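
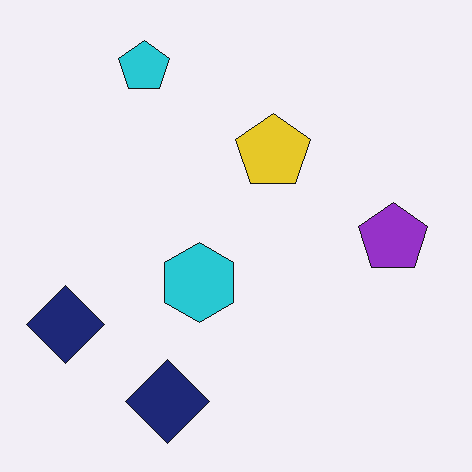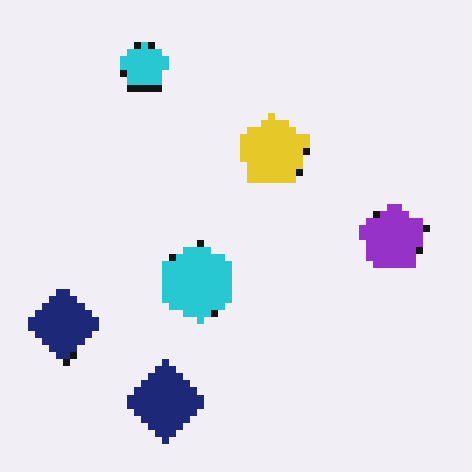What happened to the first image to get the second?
Moderately pixelated.

Shapes are reduced to large square blocks; fine edges and outlines are lost — a downscale-then-upscale (mosaic) effect.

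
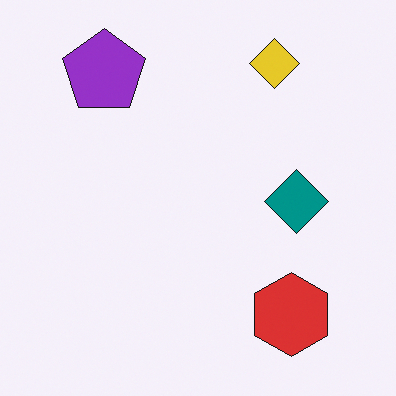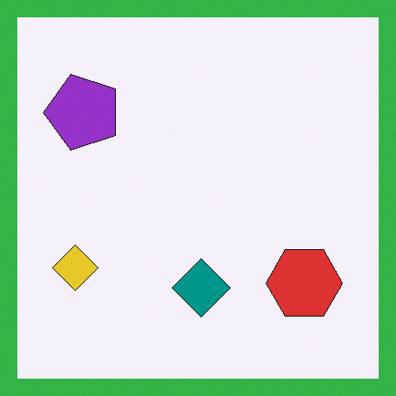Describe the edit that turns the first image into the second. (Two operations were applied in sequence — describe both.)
It was transposed (reflected across the top-left ↔ bottom-right diagonal), then framed with a green border.

Shapes have swapped their row and column positions — what was in the top-right is now in the bottom-left — a diagonal reflection. A solid green frame runs around the edge of the second image, with the content slightly shrunk inside it.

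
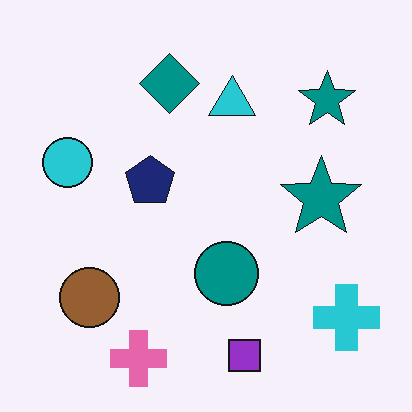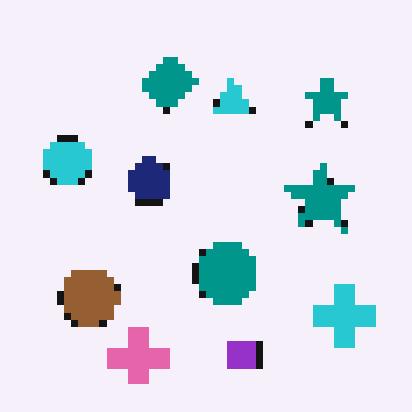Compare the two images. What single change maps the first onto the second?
It was pixelated into visible square blocks.

Shapes are reduced to large square blocks; fine edges and outlines are lost — a downscale-then-upscale (mosaic) effect.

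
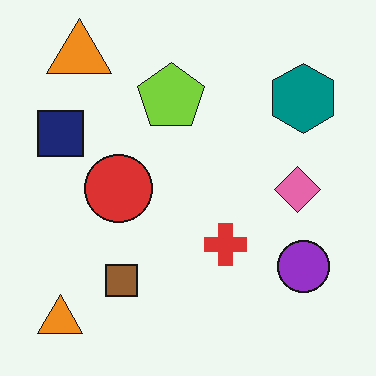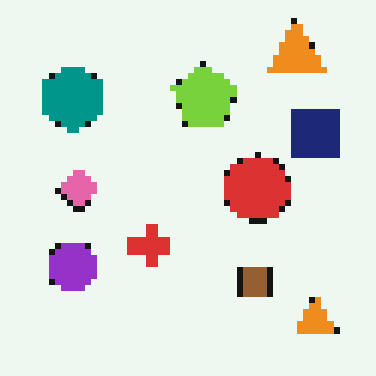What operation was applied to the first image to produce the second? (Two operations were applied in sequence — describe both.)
This is the original image moderately pixelated, then flipped horizontally (left ↔ right).

Shapes are reduced to large square blocks; fine edges and outlines are lost — a downscale-then-upscale (mosaic) effect. The navy square is in the left of the first image and the right of the second — shapes on opposite sides of the vertical midline have swapped in a mirror flip.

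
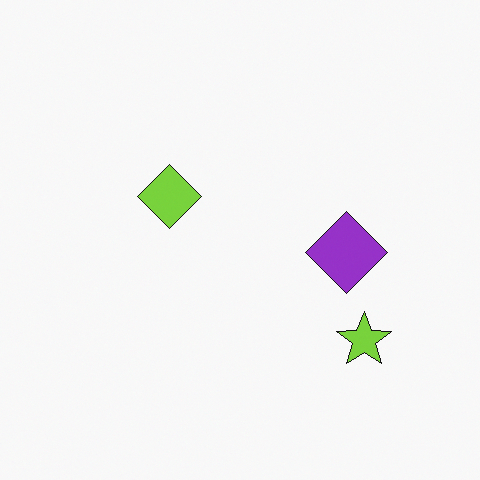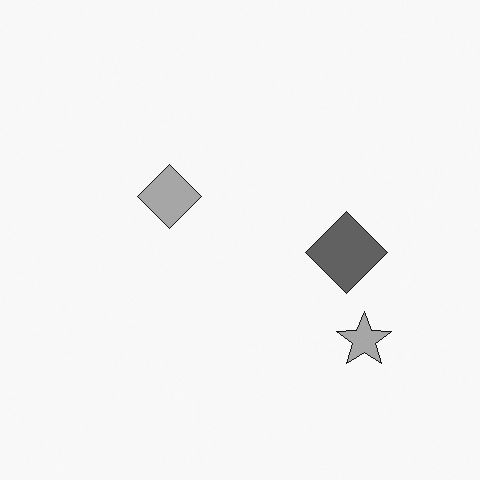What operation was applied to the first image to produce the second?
The second image is the first converted to grayscale.

All color is removed — every shape is now a shade of grey.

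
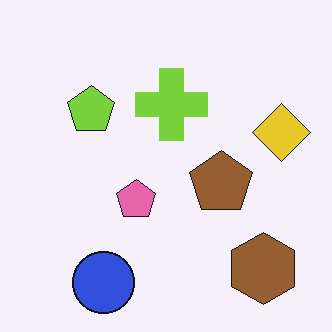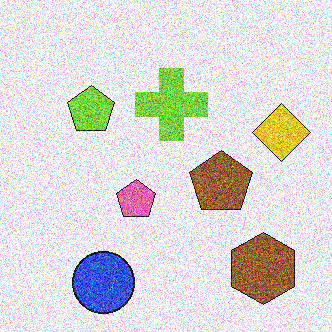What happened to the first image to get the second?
The image was degraded with a thick layer of grain.

Random speckle covers the whole image, including the flat background.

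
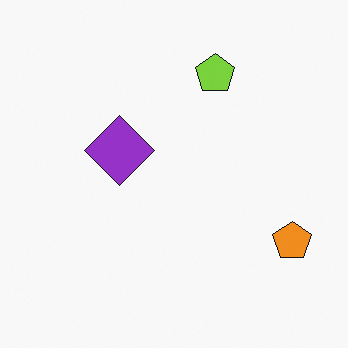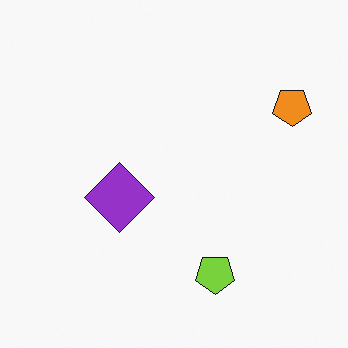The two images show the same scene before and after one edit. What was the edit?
The transformation is: flipped vertically (top ↔ bottom).

The lime pentagon is in the top of the first image and the bottom of the second — shapes on opposite sides of the horizontal midline have swapped in a mirror flip.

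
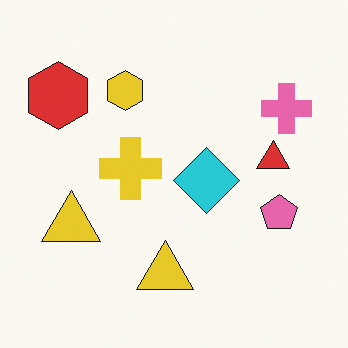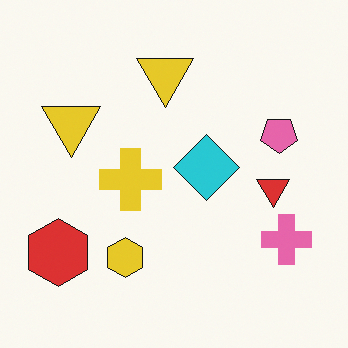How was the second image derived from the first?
The second image is the first flipped vertically (top ↔ bottom).

The yellow hexagon is in the top of the first image and the bottom of the second — shapes on opposite sides of the horizontal midline have swapped in a mirror flip.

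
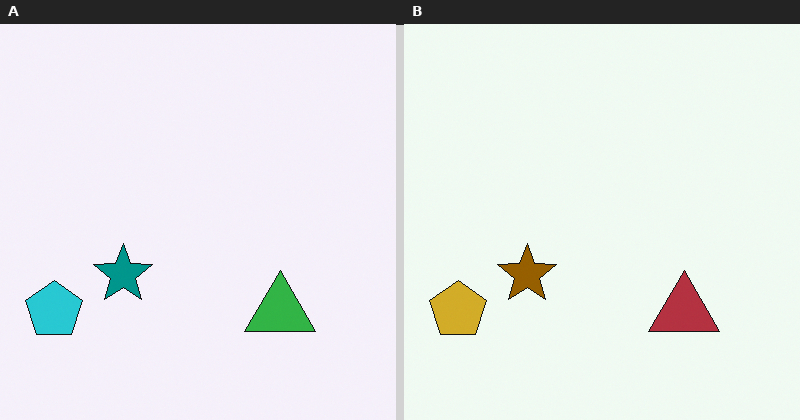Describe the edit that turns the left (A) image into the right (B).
The transformation is: hue-shifted through roughly half the color wheel.

Every shape's color has rotated by the same amount around the hue wheel — a uniform hue shift.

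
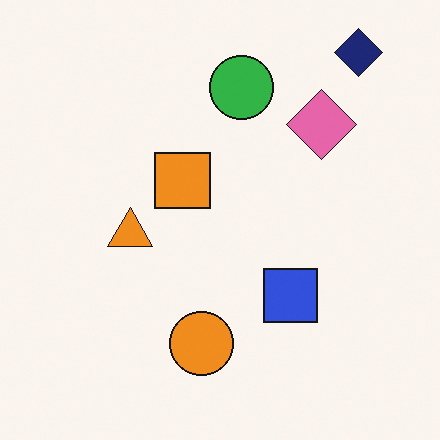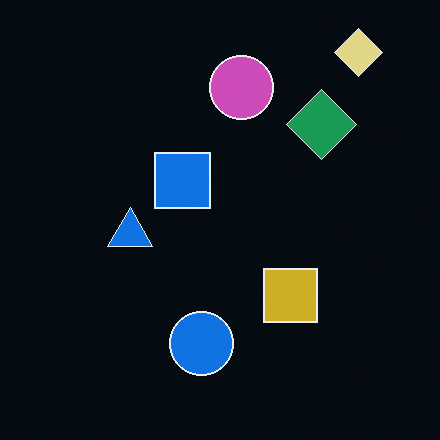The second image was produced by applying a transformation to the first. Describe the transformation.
The second image is the first color-inverted (negative).

The light background has become dark and every shape's color is its complement — a photographic negative.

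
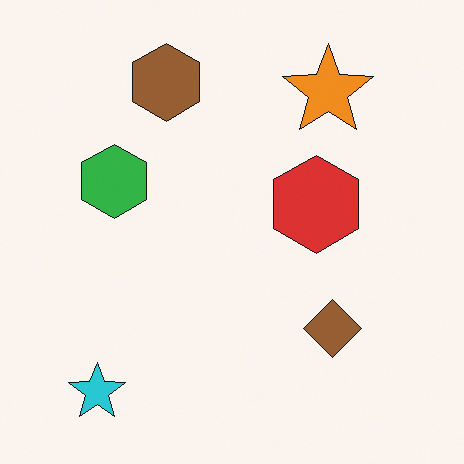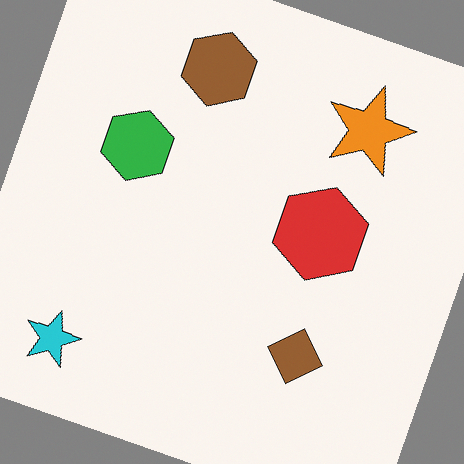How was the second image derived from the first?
The image was rotated clockwise by a clearly visible amount.

Every shape is tilted by the same angle and the image corners show triangular fill wedges — a whole-image rotation by a non-right angle.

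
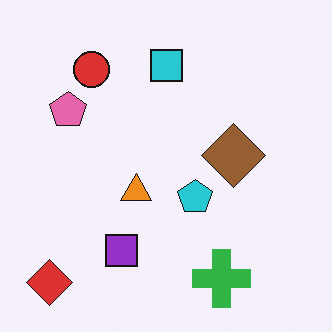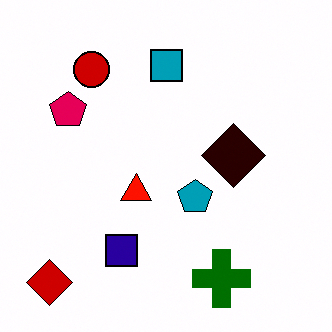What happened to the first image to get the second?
This is the original image given much higher contrast.

Tones are pushed away from mid-grey across the whole image — a global contrast change.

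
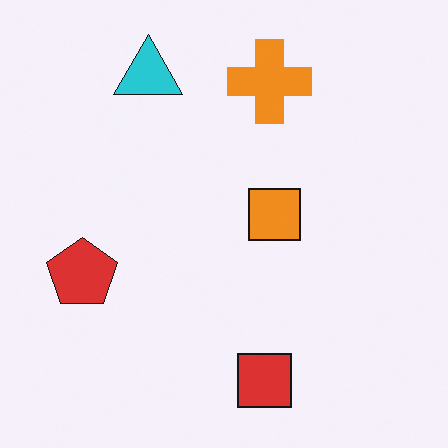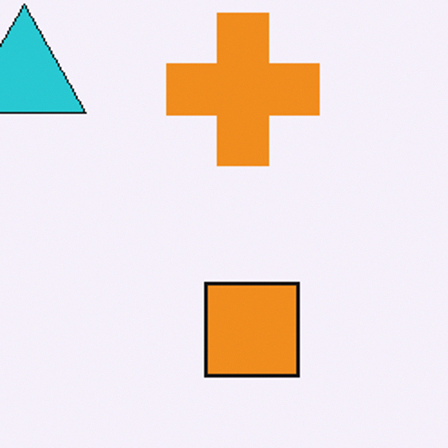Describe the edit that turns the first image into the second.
This is the original image cropped to a noticeably smaller region and rescaled.

The visible shapes are larger and the field of view is narrower; shapes near the original edges may be partly or wholly outside the frame — a crop-and-rescale.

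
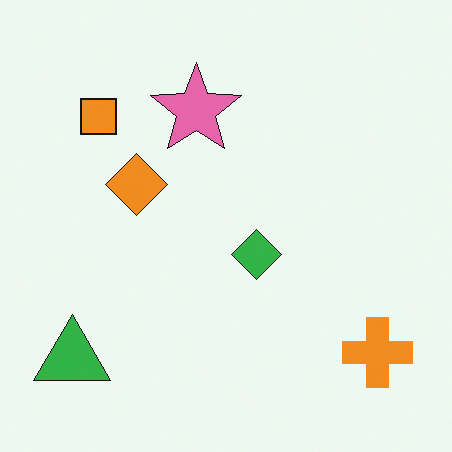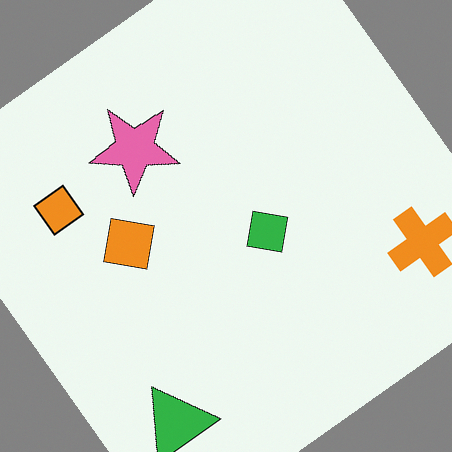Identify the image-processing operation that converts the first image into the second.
It was rotated counter-clockwise by a large amount — several tens of degrees.

Every shape is tilted by the same angle and the image corners show triangular fill wedges — a whole-image rotation by a non-right angle.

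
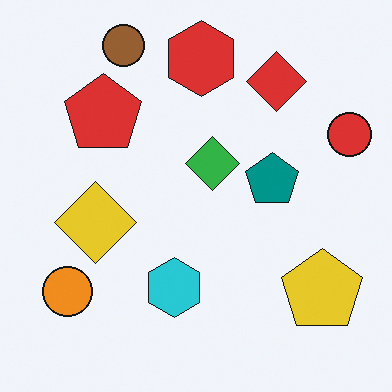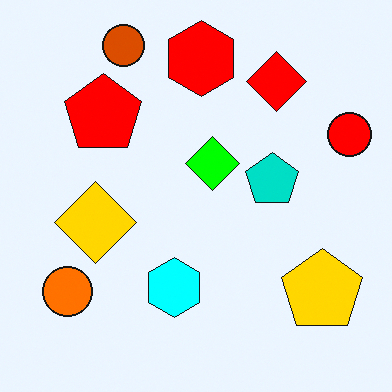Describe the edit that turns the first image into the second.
The image was heavily oversaturated.

All colors are more vivid — a global saturation change.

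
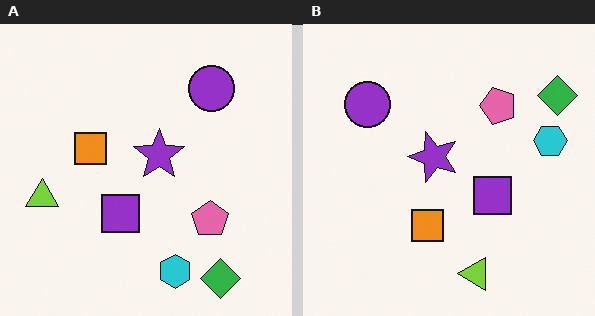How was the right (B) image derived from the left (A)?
This is the original image rotated 90° counter-clockwise.

The green diamond sits in the bottom-right of the left (A) image and the top-right of the right (B) — consistent with a whole-image 90° counter-clockwise rotation.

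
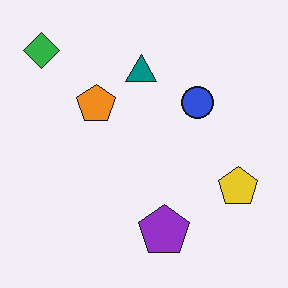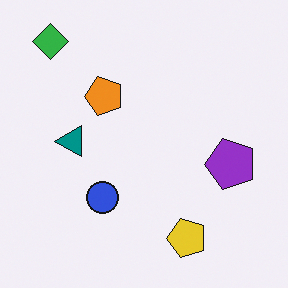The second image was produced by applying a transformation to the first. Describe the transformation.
The second image is the first transposed (reflected across the top-left ↔ bottom-right diagonal).

Shapes have swapped their row and column positions — what was in the top-right is now in the bottom-left — a diagonal reflection.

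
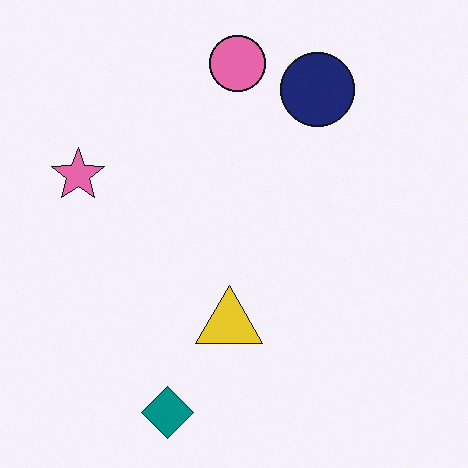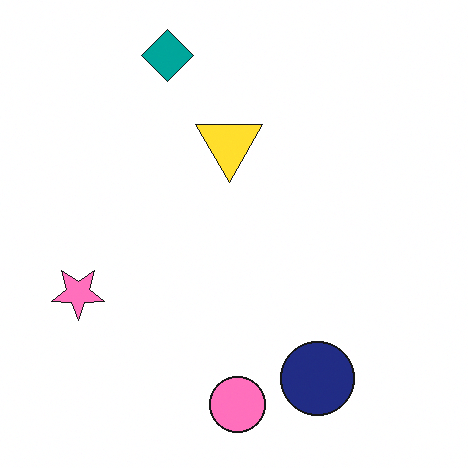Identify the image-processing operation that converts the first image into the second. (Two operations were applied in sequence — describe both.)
It was slightly brightened, then flipped vertically (top ↔ bottom).

Every pixel — background and shapes alike — is uniformly brightened. The teal diamond is in the bottom of the first image and the top of the second — shapes on opposite sides of the horizontal midline have swapped in a mirror flip.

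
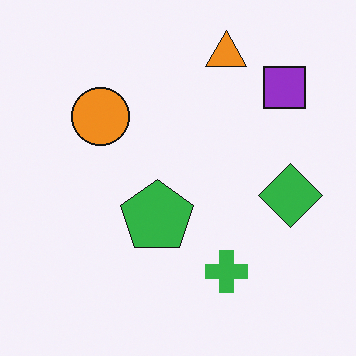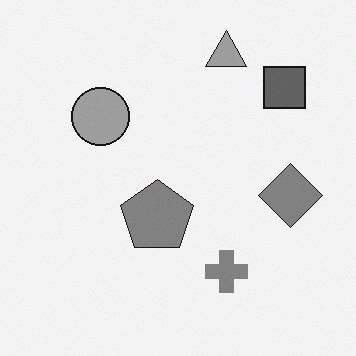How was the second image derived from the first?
The image was converted to grayscale.

All color is removed — every shape is now a shade of grey.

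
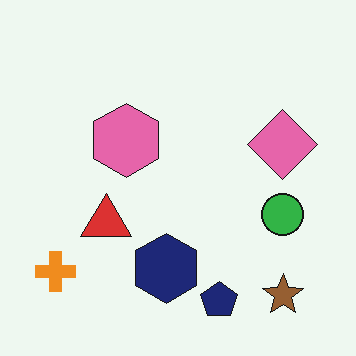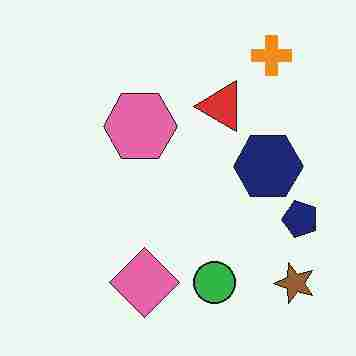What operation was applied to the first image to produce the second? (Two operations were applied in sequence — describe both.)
The transformation is: transposed (reflected across the top-left ↔ bottom-right diagonal), then degraded with heavy JPEG compression.

Shapes have swapped their row and column positions — what was in the top-right is now in the bottom-left — a diagonal reflection. Blocky 8×8 compression artifacts appear around shape edges and the flat background shows ringing — characteristic JPEG degradation.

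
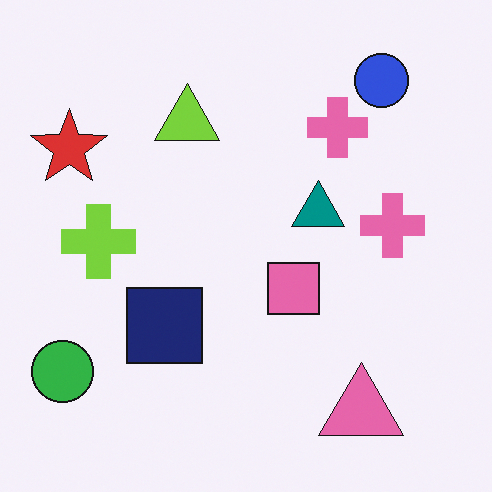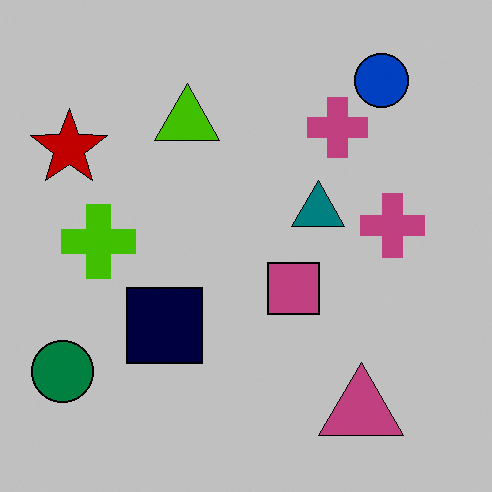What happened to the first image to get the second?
The second image is the first aggressively posterized.

Each flat color has snapped to a coarser quantized level — most visibly, the near-white background has dropped to a flat grey.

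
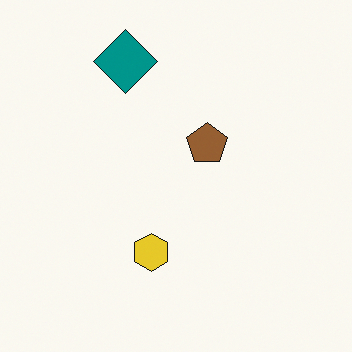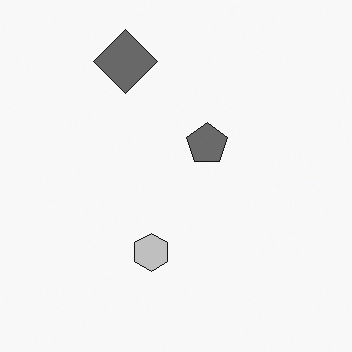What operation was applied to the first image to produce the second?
The image was converted to grayscale.

All color is removed — every shape is now a shade of grey.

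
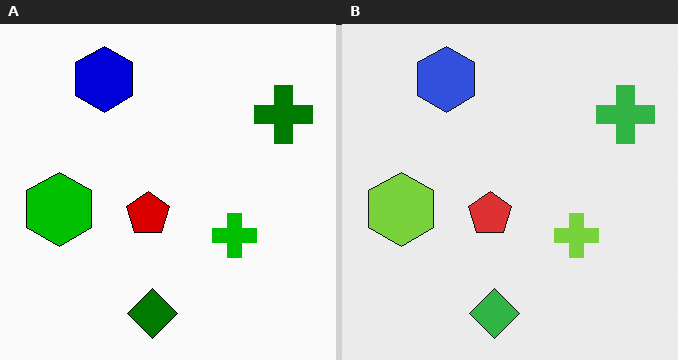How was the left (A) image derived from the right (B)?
Boosted in contrast.

Tones are pushed away from mid-grey across the whole image — a global contrast change.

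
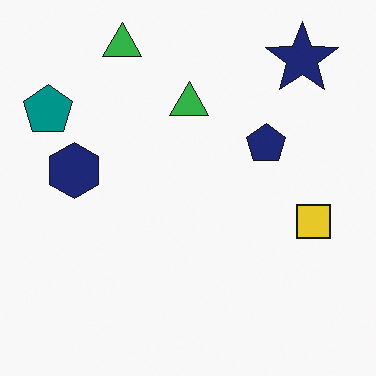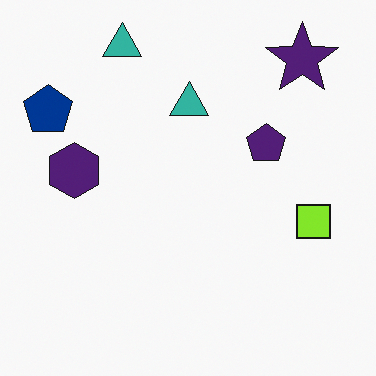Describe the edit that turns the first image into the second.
This is the original image hue-shifted slightly.

Every shape's color has rotated by the same amount around the hue wheel — a uniform hue shift.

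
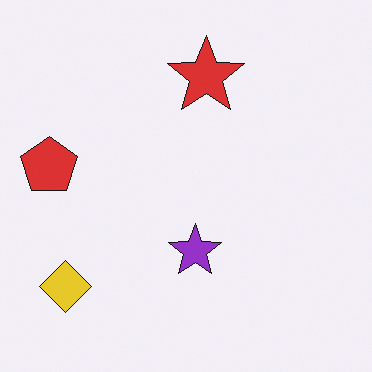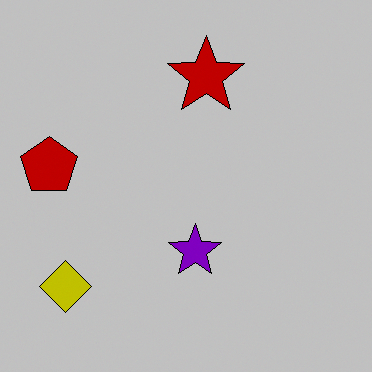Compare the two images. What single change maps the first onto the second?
The image was heavily posterized to just a handful of flat colors.

Each flat color has snapped to a coarser quantized level — most visibly, the near-white background has dropped to a flat grey.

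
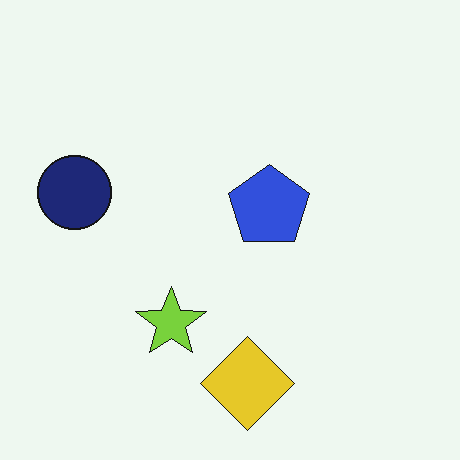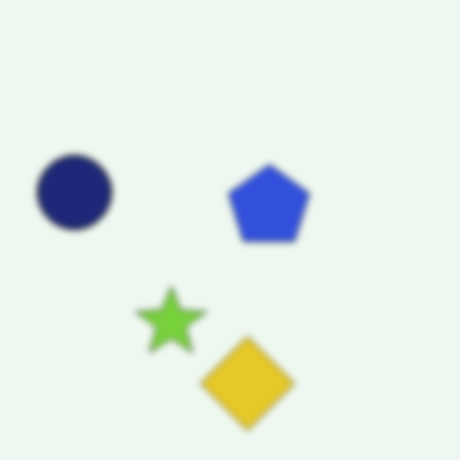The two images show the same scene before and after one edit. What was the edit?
The second image is the first moderately blurred.

Shape edges and outlines are uniformly softened across the whole image.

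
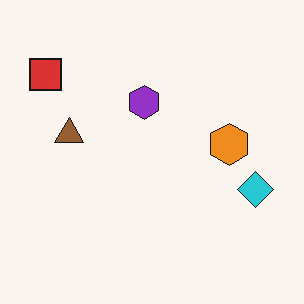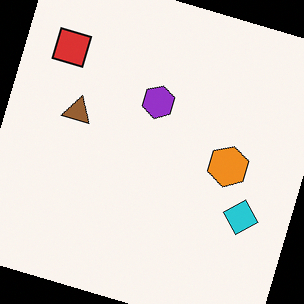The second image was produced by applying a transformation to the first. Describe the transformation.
The transformation is: rotated clockwise by a clearly visible amount.

Every shape is tilted by the same angle and the image corners show triangular fill wedges — a whole-image rotation by a non-right angle.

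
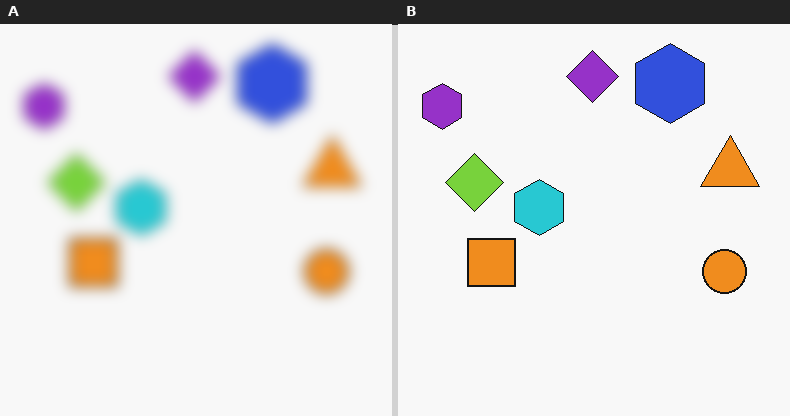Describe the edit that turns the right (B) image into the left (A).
The transformation is: strongly gaussian-blurred.

Shape edges and outlines are uniformly softened across the whole image.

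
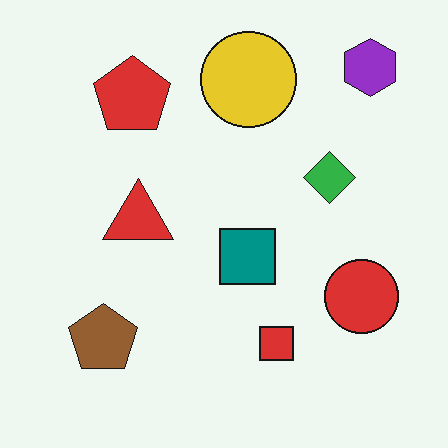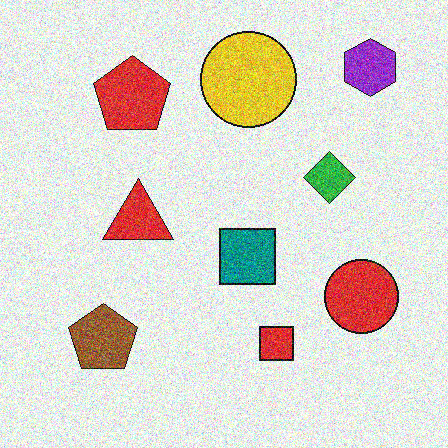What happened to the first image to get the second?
Degraded with heavy additive noise.

Random speckle covers the whole image, including the flat background.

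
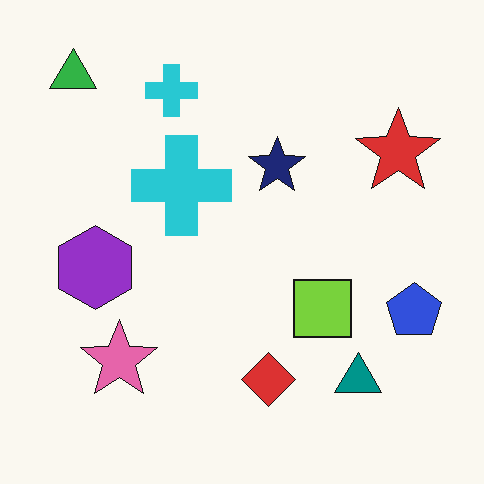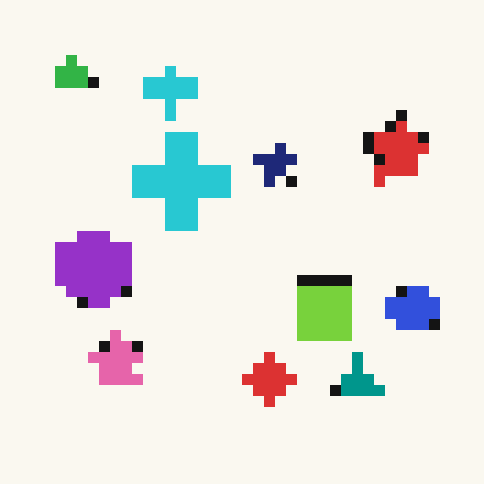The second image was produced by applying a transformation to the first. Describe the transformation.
Coarsely pixelated.

Shapes are reduced to large square blocks; fine edges and outlines are lost — a downscale-then-upscale (mosaic) effect.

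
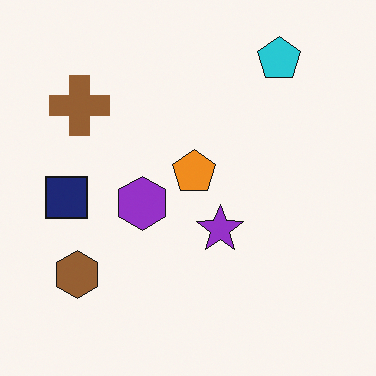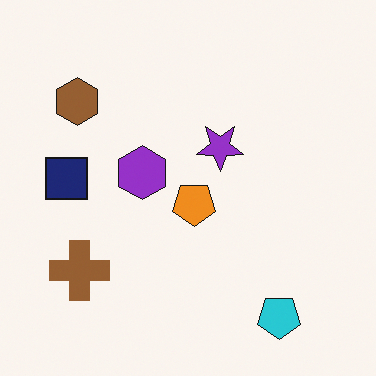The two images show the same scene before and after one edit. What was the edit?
This is the original image flipped vertically (top ↔ bottom).

The cyan pentagon is in the top-right of the first image and the bottom-right of the second — shapes on opposite sides of the horizontal midline have swapped in a mirror flip.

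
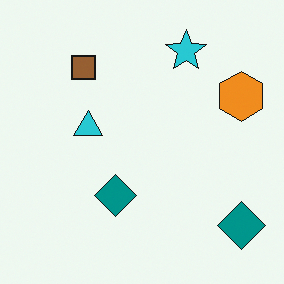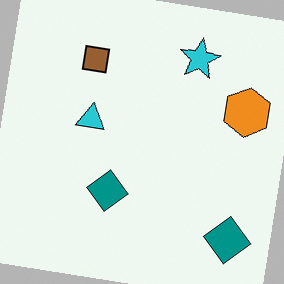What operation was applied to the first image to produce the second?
The second image is the first rotated clockwise by a few degrees.

Every shape is tilted by the same angle and the image corners show triangular fill wedges — a whole-image rotation by a non-right angle.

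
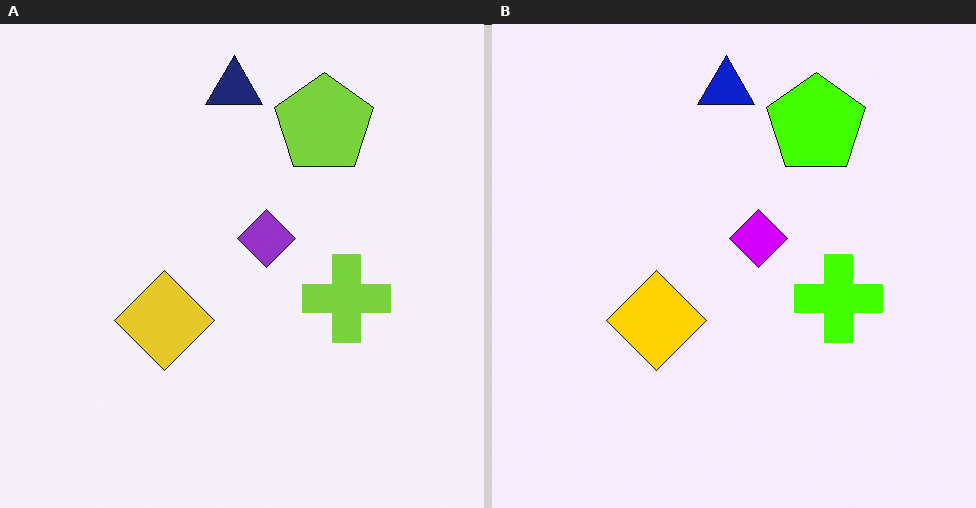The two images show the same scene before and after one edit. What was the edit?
The transformation is: made much more vivid (saturation change).

All colors are more vivid — a global saturation change.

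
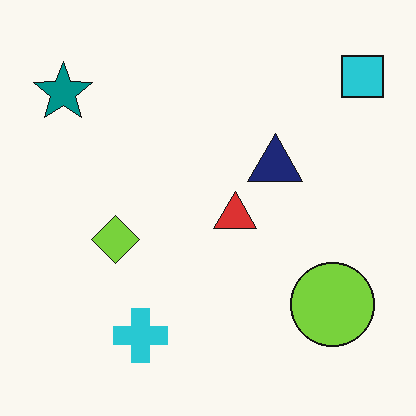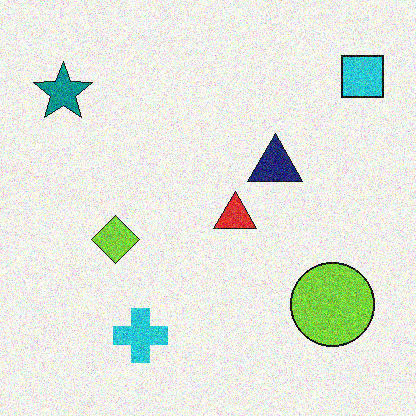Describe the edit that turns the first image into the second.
The image was degraded with moderate additive noise.

Random speckle covers the whole image, including the flat background.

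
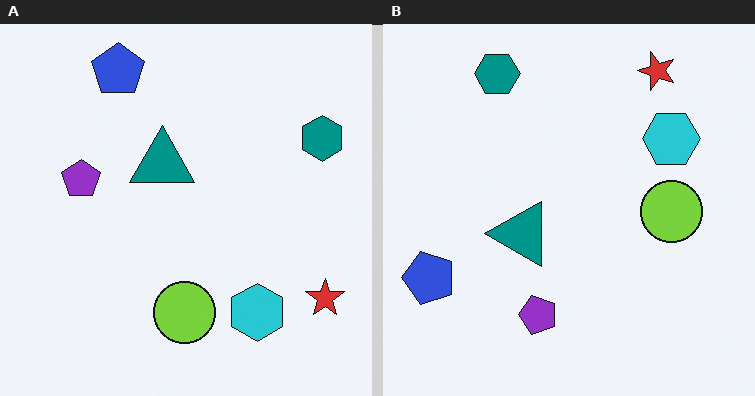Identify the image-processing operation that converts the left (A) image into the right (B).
Rotated 90° counter-clockwise.

The red star sits in the bottom-right of the left (A) image and the top-right of the right (B) — consistent with a whole-image 90° counter-clockwise rotation.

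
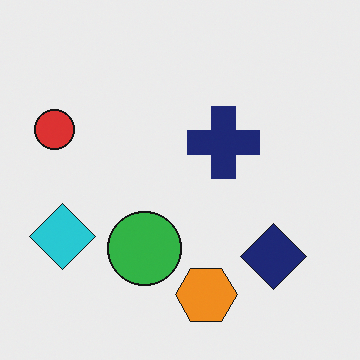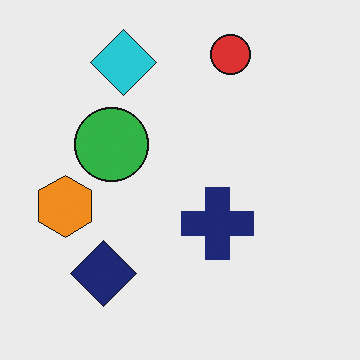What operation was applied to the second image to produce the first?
This is the original image rotated 90° counter-clockwise.

The red circle sits in the top of the second image and the left of the first — consistent with a whole-image 90° counter-clockwise rotation.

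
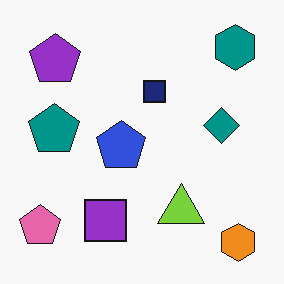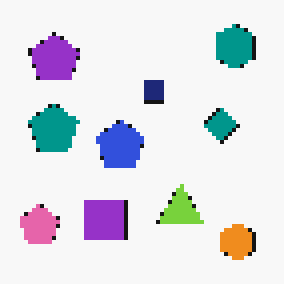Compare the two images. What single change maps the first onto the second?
The transformation is: mildly pixelated.

Shapes are reduced to large square blocks; fine edges and outlines are lost — a downscale-then-upscale (mosaic) effect.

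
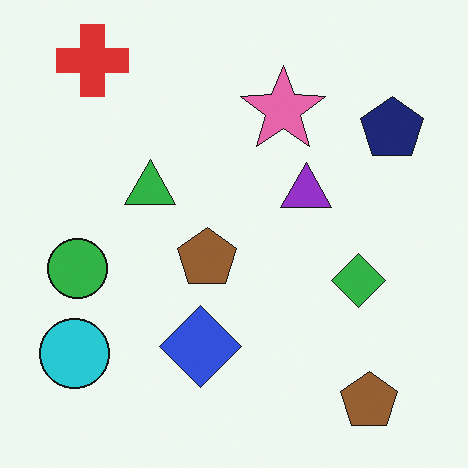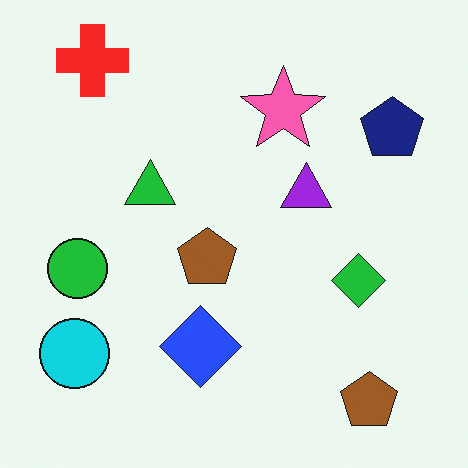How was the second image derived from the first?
The image was slightly oversaturated.

All colors are more vivid — a global saturation change.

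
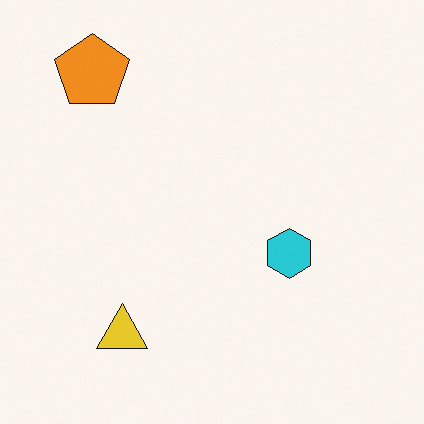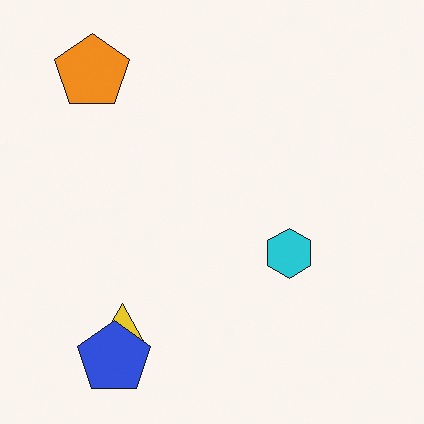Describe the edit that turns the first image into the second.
It was overlaid with an additional blue pentagon.

A blue pentagon appears in the second image that is absent from the first.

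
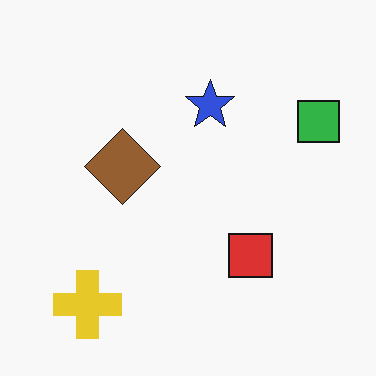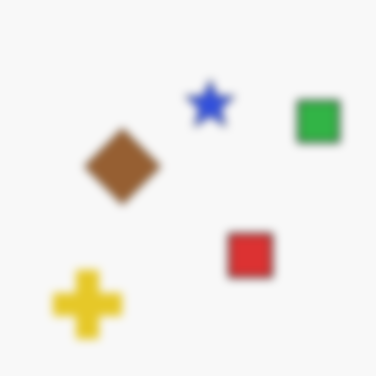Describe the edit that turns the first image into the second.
The image was moderately blurred.

Shape edges and outlines are uniformly softened across the whole image.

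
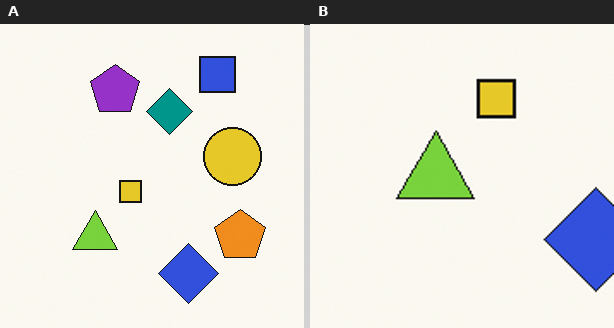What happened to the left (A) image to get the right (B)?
The transformation is: cropped tightly and scaled back up.

The visible shapes are larger and the field of view is narrower; shapes near the original edges may be partly or wholly outside the frame — a crop-and-rescale.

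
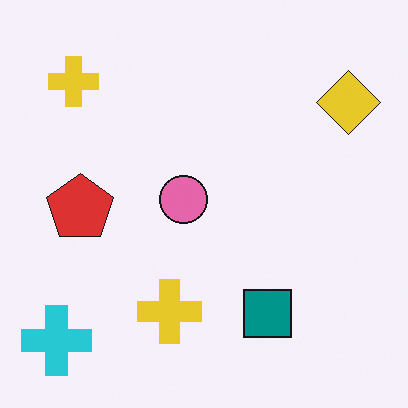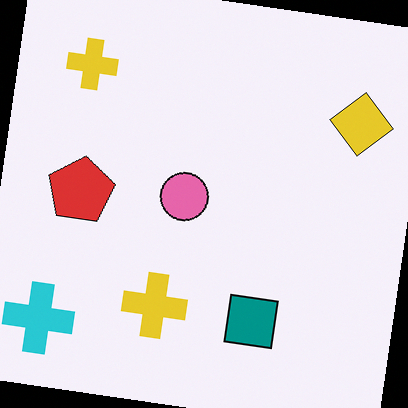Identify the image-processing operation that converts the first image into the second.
The image was rotated clockwise by a few degrees.

Every shape is tilted by the same angle and the image corners show triangular fill wedges — a whole-image rotation by a non-right angle.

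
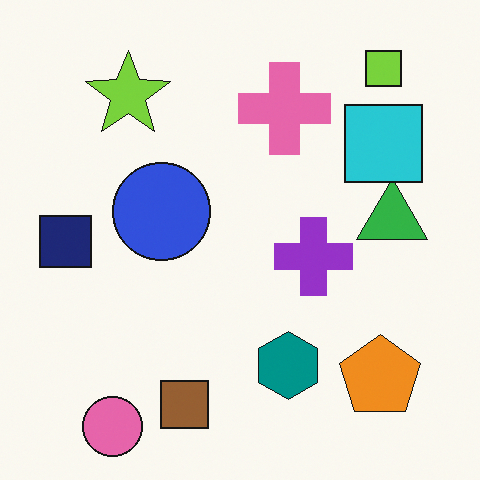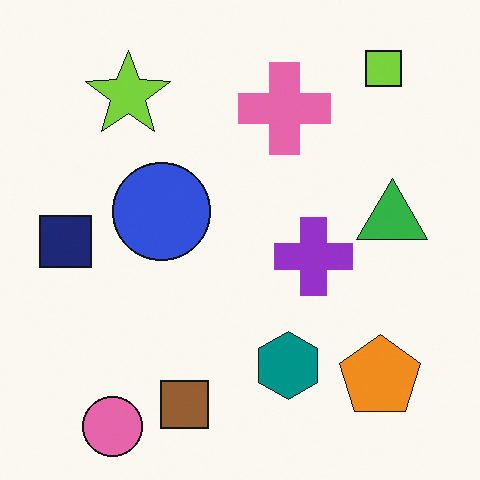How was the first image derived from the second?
The transformation is: overlaid with an additional cyan square.

A cyan square appears in the first image that is absent from the second.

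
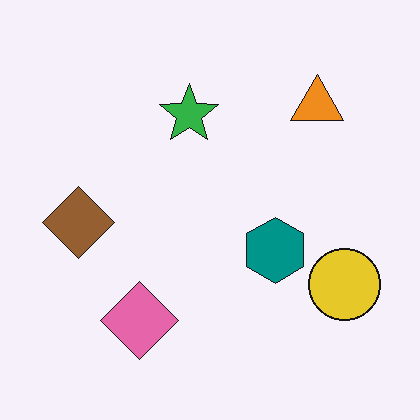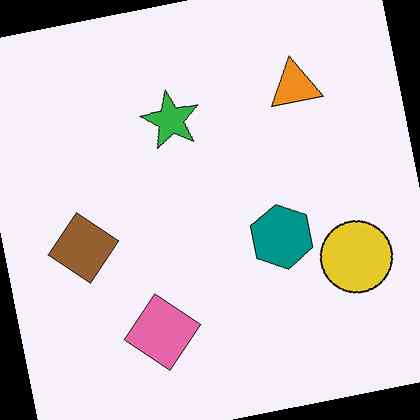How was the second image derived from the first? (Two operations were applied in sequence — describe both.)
This is the original image rotated counter-clockwise by a few degrees, then given moderate JPEG compression.

Every shape is tilted by the same angle and the image corners show triangular fill wedges — a whole-image rotation by a non-right angle. Blocky 8×8 compression artifacts appear around shape edges and the flat background shows ringing — characteristic JPEG degradation.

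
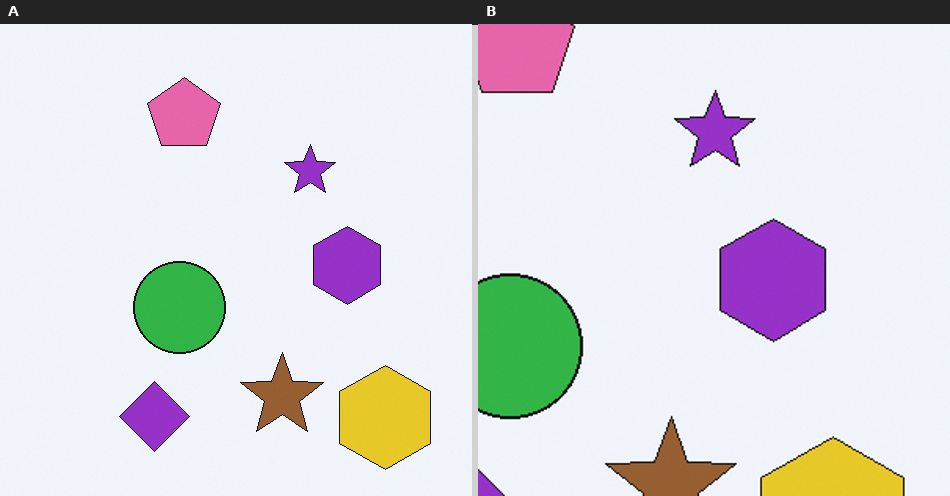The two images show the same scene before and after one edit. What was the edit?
Cropped slightly and scaled back up.

The visible shapes are larger and the field of view is narrower; shapes near the original edges may be partly or wholly outside the frame — a crop-and-rescale.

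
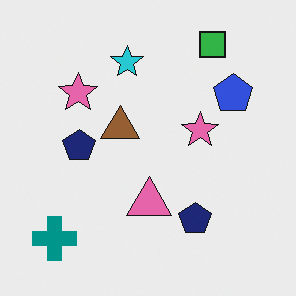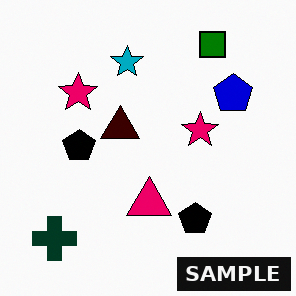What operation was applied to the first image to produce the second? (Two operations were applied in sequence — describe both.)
This is the original image boosted in contrast, then watermarked with the text "SAMPLE" in the lower-right corner.

Tones are pushed away from mid-grey across the whole image — a global contrast change. A dark label reading "SAMPLE" appears in the lower-right corner.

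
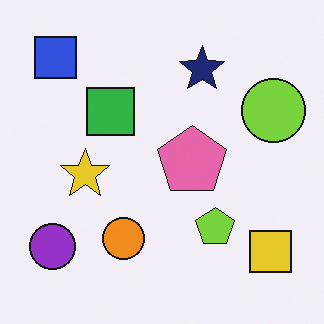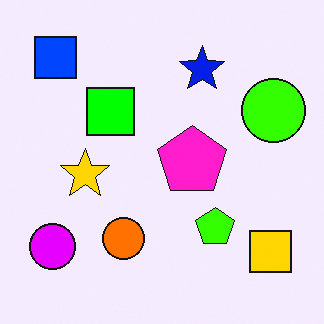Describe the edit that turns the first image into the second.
The transformation is: heavily oversaturated.

All colors are more vivid — a global saturation change.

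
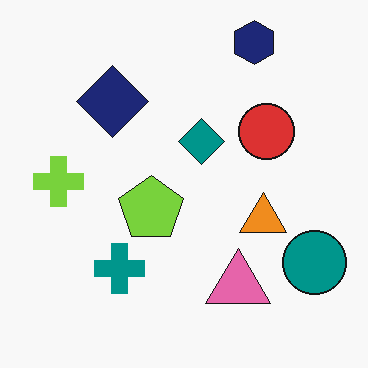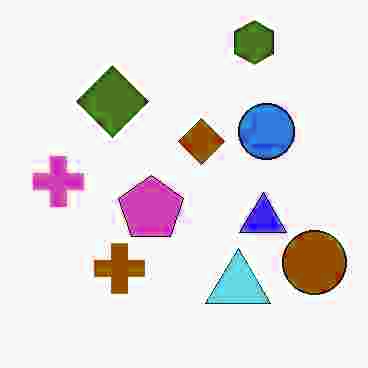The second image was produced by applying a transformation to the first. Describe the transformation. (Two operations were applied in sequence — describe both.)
Heavily JPEG-compressed with obvious blocking artifacts, then hue-shifted by a large amount.

Blocky 8×8 compression artifacts appear around shape edges and the flat background shows ringing — characteristic JPEG degradation. Every shape's color has rotated by the same amount around the hue wheel — a uniform hue shift.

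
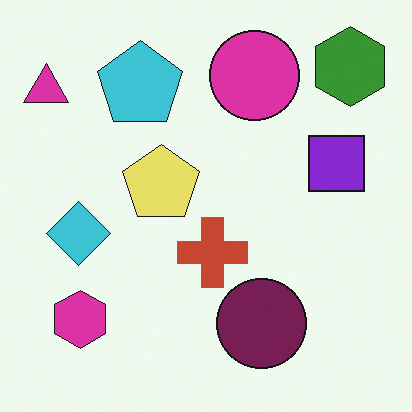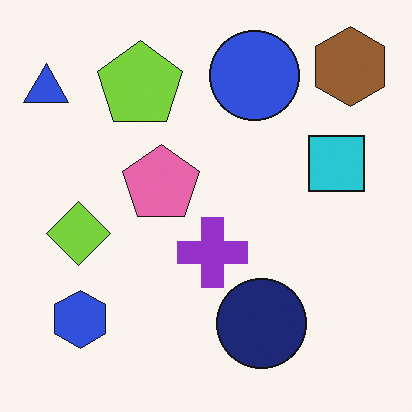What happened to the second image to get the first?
The image was hue-shifted noticeably.

Every shape's color has rotated by the same amount around the hue wheel — a uniform hue shift.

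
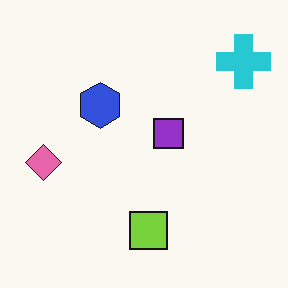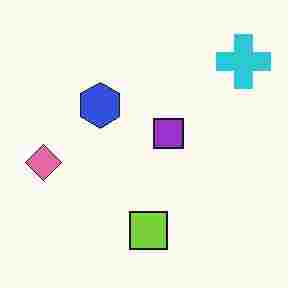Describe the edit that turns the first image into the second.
The transformation is: heavily JPEG-compressed with obvious blocking artifacts.

Blocky 8×8 compression artifacts appear around shape edges and the flat background shows ringing — characteristic JPEG degradation.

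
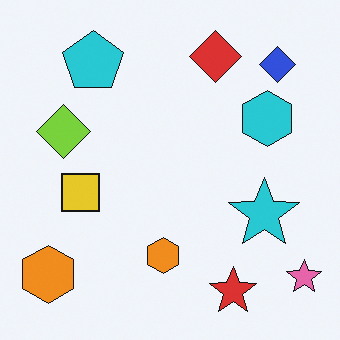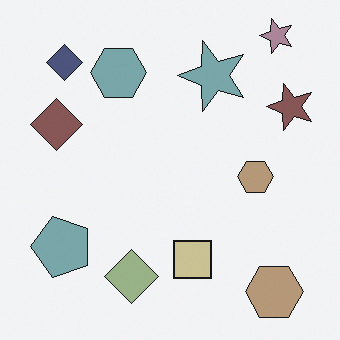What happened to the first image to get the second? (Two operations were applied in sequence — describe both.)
Rotated 90° counter-clockwise, then made much more muted (saturation change).

The pink star sits in the bottom-right of the first image and the top-right of the second — consistent with a whole-image 90° counter-clockwise rotation. All colors are more muted and greyish — a global saturation change.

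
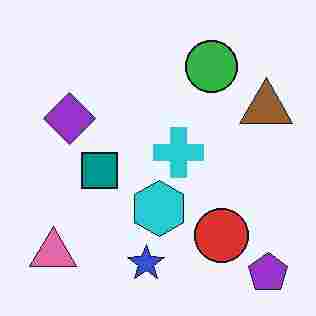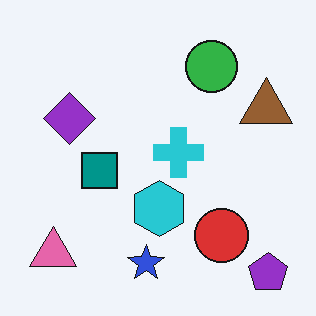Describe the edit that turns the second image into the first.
It was degraded with heavy JPEG compression.

Blocky 8×8 compression artifacts appear around shape edges and the flat background shows ringing — characteristic JPEG degradation.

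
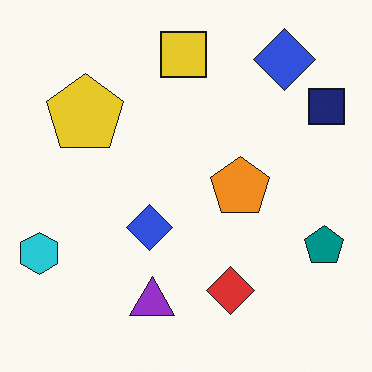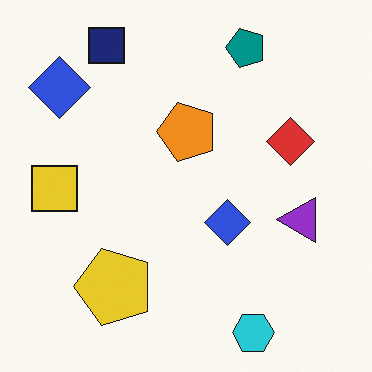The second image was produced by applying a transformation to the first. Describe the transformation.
It was rotated 90° counter-clockwise.

The cyan hexagon sits in the bottom-left of the first image and the bottom-right of the second — consistent with a whole-image 90° counter-clockwise rotation.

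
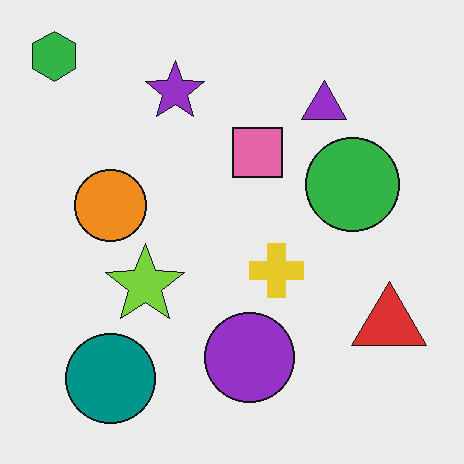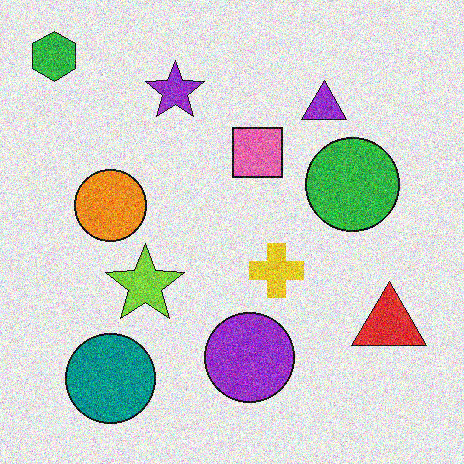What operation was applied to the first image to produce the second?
Degraded with a thick layer of grain.

Random speckle covers the whole image, including the flat background.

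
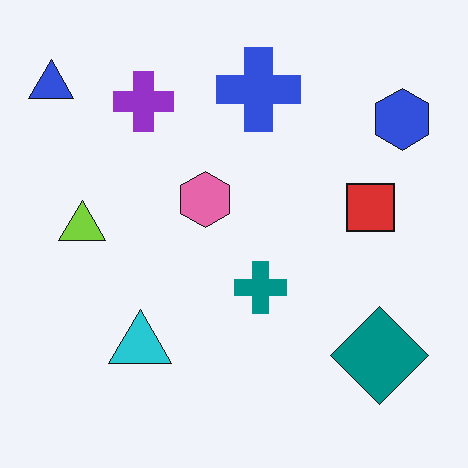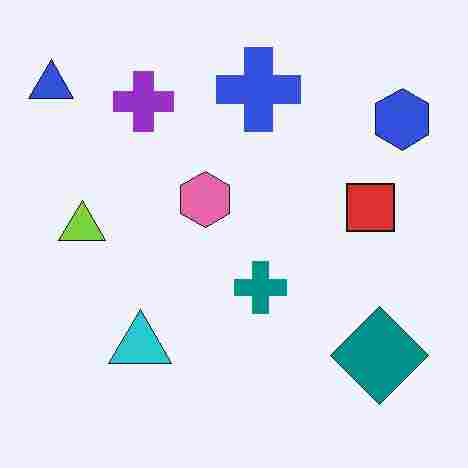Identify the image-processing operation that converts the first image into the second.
It was heavily JPEG-compressed with obvious blocking artifacts.

Blocky 8×8 compression artifacts appear around shape edges and the flat background shows ringing — characteristic JPEG degradation.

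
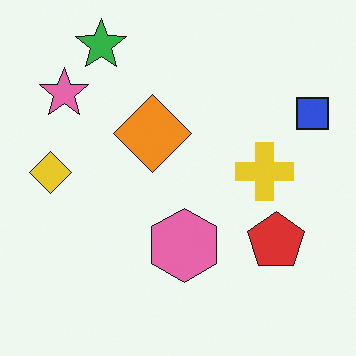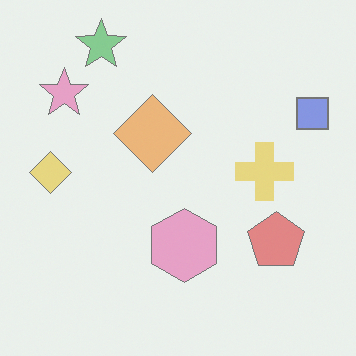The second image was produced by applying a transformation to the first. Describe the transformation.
Given much lower contrast.

Tones are pushed toward mid-grey across the whole image — a global contrast change.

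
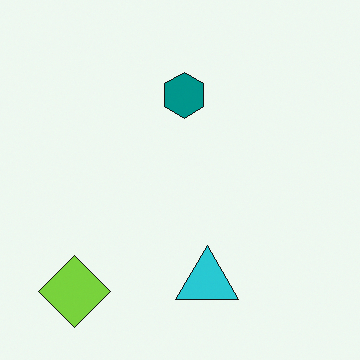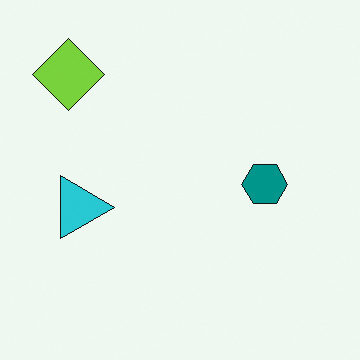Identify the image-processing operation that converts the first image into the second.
The second image is the first rotated 90° clockwise.

The lime diamond sits in the bottom-left of the first image and the top-left of the second — consistent with a whole-image 90° clockwise rotation.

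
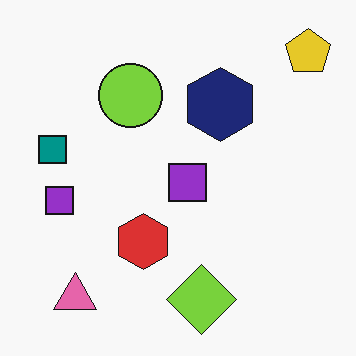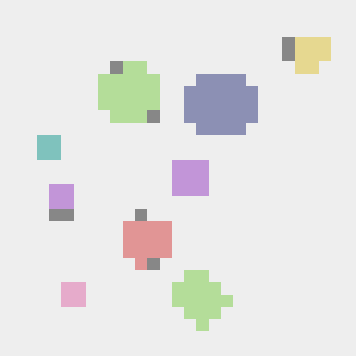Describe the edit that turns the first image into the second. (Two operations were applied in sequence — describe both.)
This is the original image coarsely pixelated, then washed out (contrast reduced).

Shapes are reduced to large square blocks; fine edges and outlines are lost — a downscale-then-upscale (mosaic) effect. Tones are pushed toward mid-grey across the whole image — a global contrast change.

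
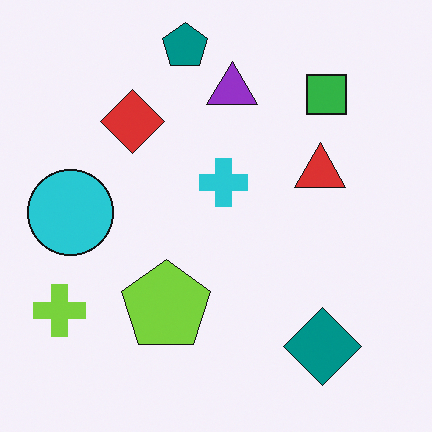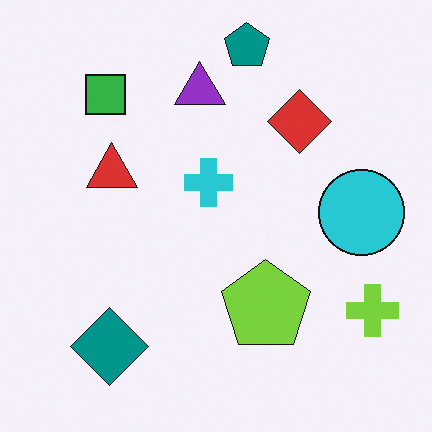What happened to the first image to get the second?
The image was flipped horizontally (left ↔ right).

The lime cross is in the bottom-left of the first image and the bottom-right of the second — shapes on opposite sides of the vertical midline have swapped in a mirror flip.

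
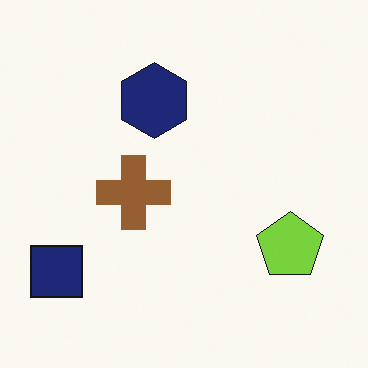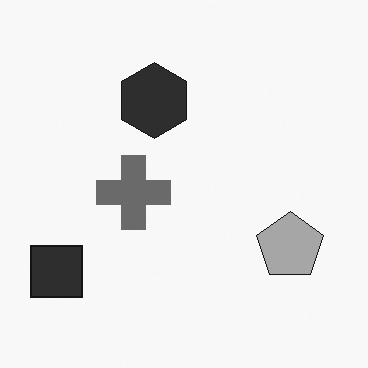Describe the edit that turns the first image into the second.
The image was converted to grayscale.

All color is removed — every shape is now a shade of grey.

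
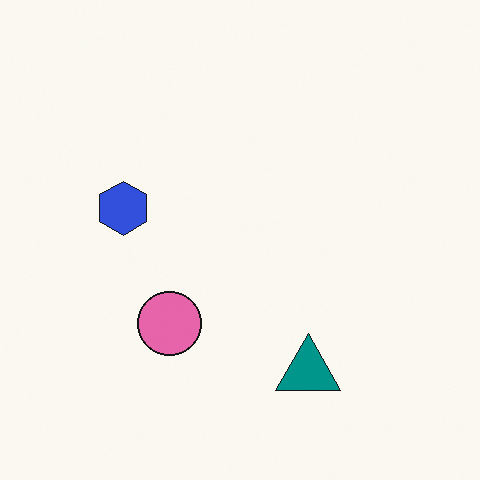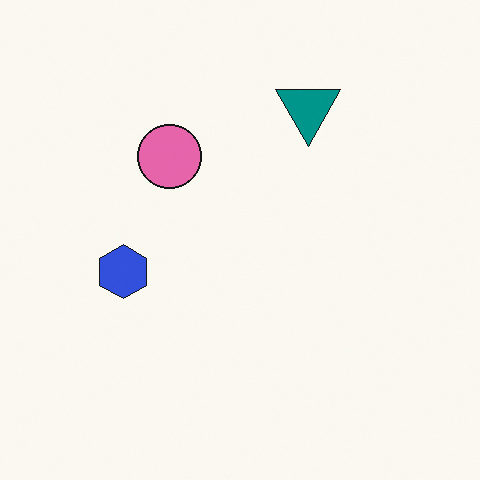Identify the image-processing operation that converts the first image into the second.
The second image is the first flipped vertically (top ↔ bottom).

The teal triangle is in the bottom of the first image and the top of the second — shapes on opposite sides of the horizontal midline have swapped in a mirror flip.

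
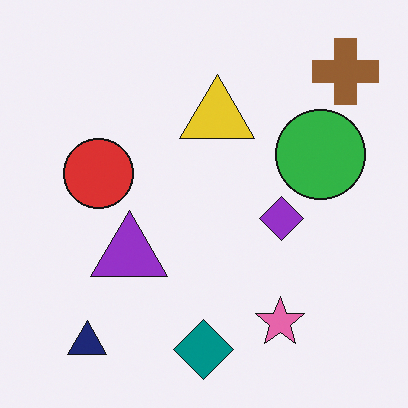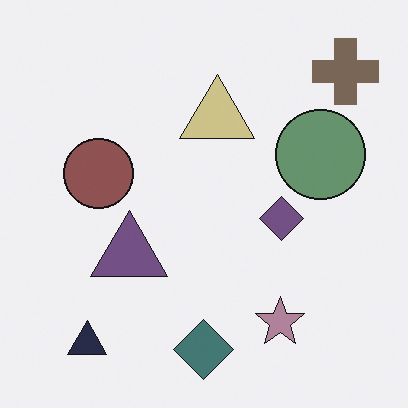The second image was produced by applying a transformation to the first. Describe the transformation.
Made much more muted (saturation change).

All colors are more muted and greyish — a global saturation change.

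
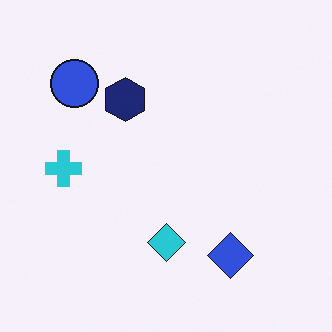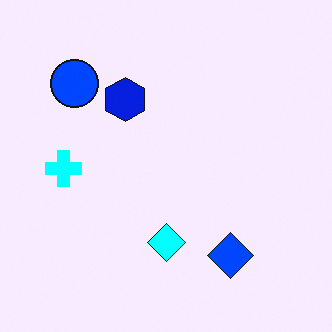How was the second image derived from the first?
The image was heavily oversaturated.

All colors are more vivid — a global saturation change.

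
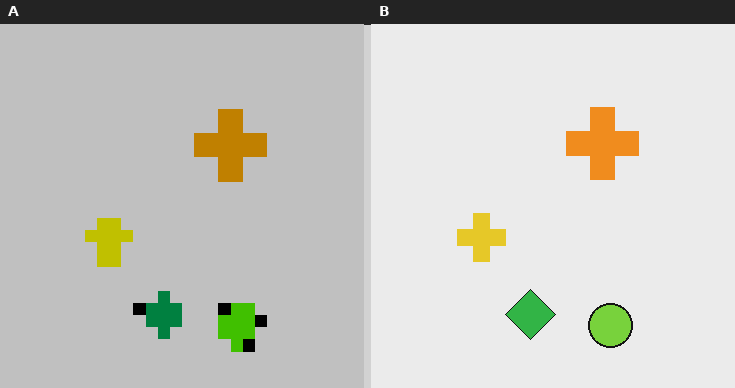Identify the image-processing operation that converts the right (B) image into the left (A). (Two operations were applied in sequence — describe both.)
It was coarsely pixelated, then heavily posterized to just a handful of flat colors.

Shapes are reduced to large square blocks; fine edges and outlines are lost — a downscale-then-upscale (mosaic) effect. Each flat color has snapped to a coarser quantized level — most visibly, the near-white background has dropped to a flat grey.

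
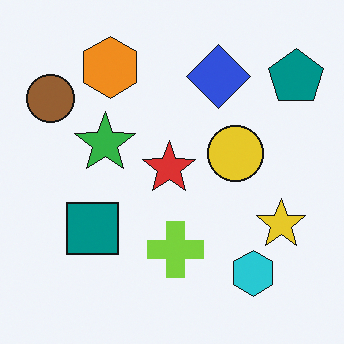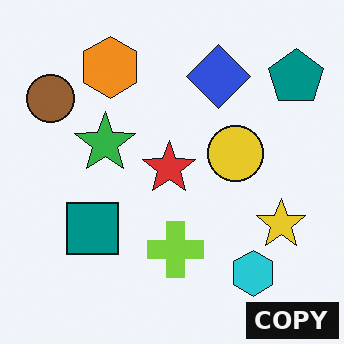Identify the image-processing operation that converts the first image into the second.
The second image is the first watermarked with the text "COPY" in the lower-right corner.

A dark label reading "COPY" appears in the lower-right corner.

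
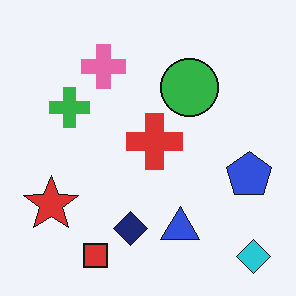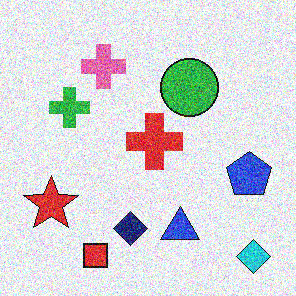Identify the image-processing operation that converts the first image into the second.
This is the original image degraded with strong gaussian noise.

Random speckle covers the whole image, including the flat background.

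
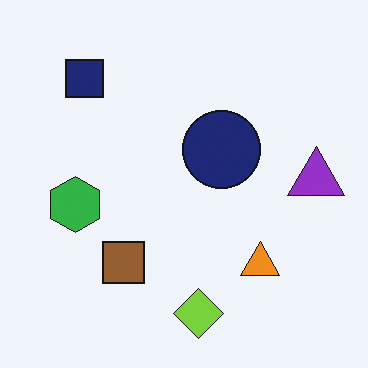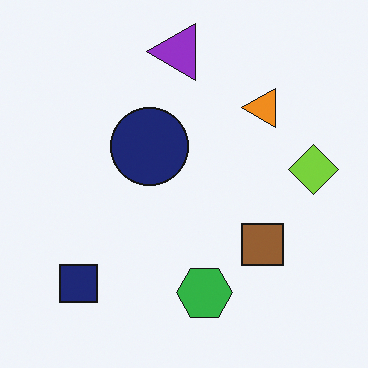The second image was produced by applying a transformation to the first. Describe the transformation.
The transformation is: rotated 90° counter-clockwise.

The navy square sits in the top-left of the first image and the bottom-left of the second — consistent with a whole-image 90° counter-clockwise rotation.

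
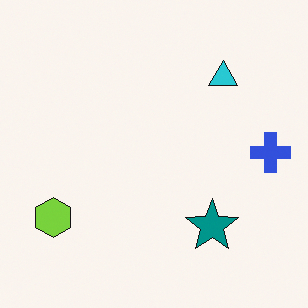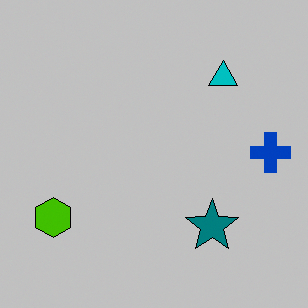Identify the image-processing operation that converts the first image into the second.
This is the original image heavily posterized to just a handful of flat colors.

Each flat color has snapped to a coarser quantized level — most visibly, the near-white background has dropped to a flat grey.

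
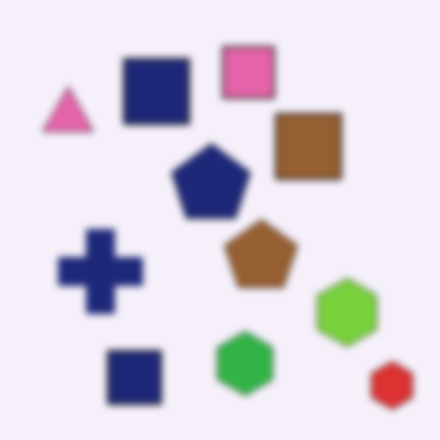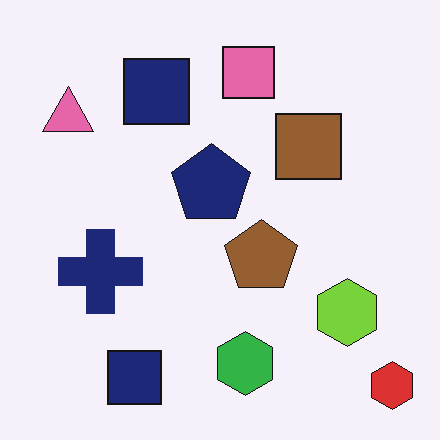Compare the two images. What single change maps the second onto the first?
The transformation is: moderately blurred.

Shape edges and outlines are uniformly softened across the whole image.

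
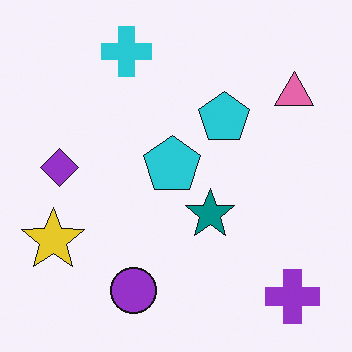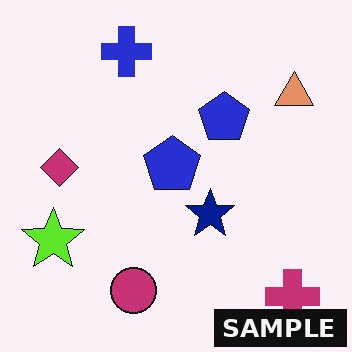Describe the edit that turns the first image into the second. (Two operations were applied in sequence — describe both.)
The image was hue-shifted by a small amount, then watermarked with the text "SAMPLE" in the lower-right corner.

Every shape's color has rotated by the same amount around the hue wheel — a uniform hue shift. A dark label reading "SAMPLE" appears in the lower-right corner.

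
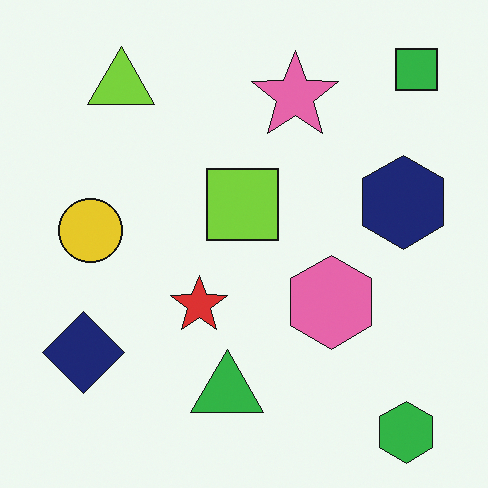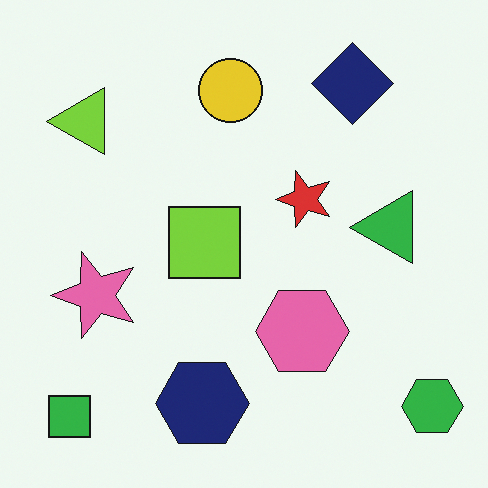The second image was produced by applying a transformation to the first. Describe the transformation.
Transposed (reflected across the top-left ↔ bottom-right diagonal).

Shapes have swapped their row and column positions — what was in the top-right is now in the bottom-left — a diagonal reflection.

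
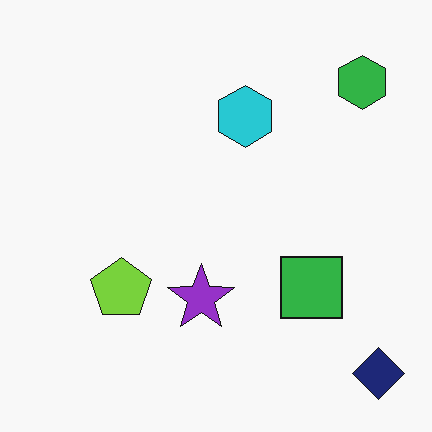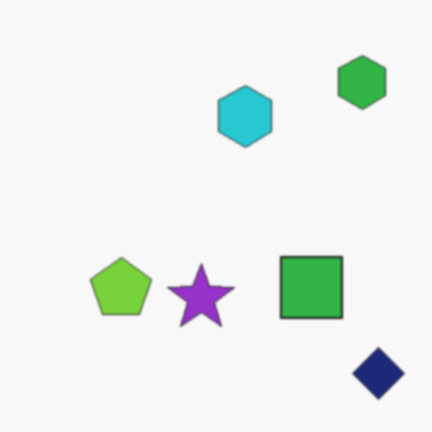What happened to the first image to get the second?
It was lightly blurred.

Shape edges and outlines are uniformly softened across the whole image.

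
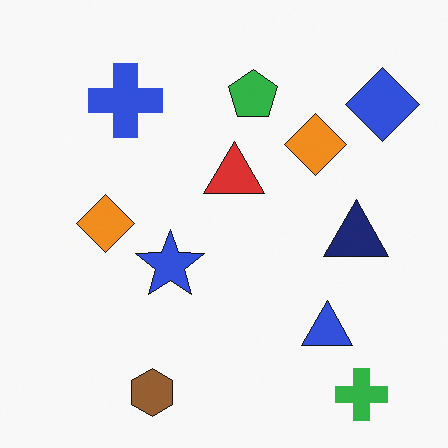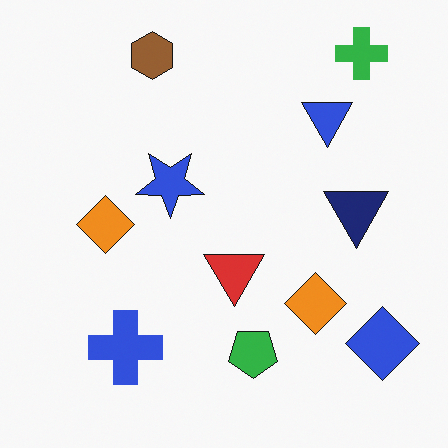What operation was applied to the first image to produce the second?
It was flipped vertically (top ↔ bottom).

The green cross is in the bottom-right of the first image and the top-right of the second — shapes on opposite sides of the horizontal midline have swapped in a mirror flip.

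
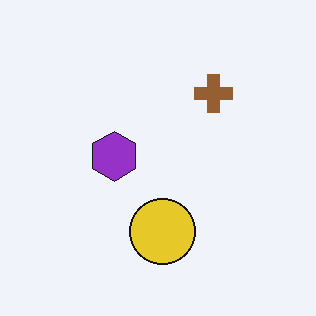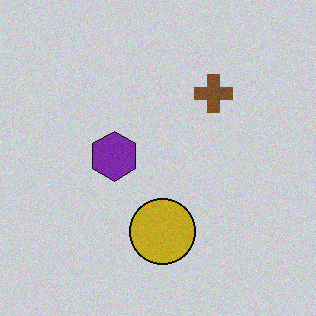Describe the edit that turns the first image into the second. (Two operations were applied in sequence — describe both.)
Slightly darkened, then degraded with subtle gaussian noise.

Every pixel — background and shapes alike — is uniformly darkened. Random speckle covers the whole image, including the flat background.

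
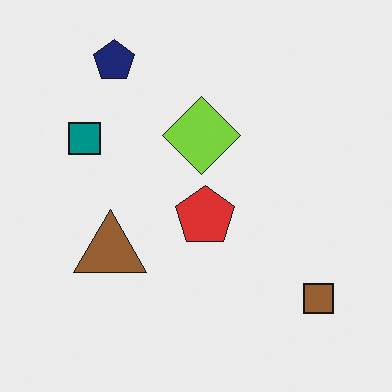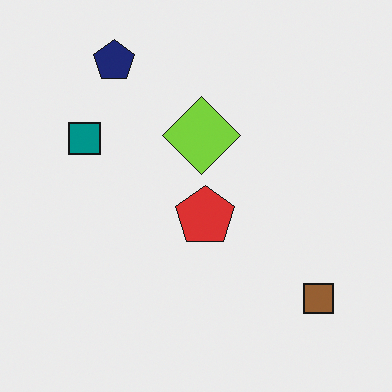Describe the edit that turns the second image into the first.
It was overlaid with an additional brown triangle.

A brown triangle appears in the first image that is absent from the second.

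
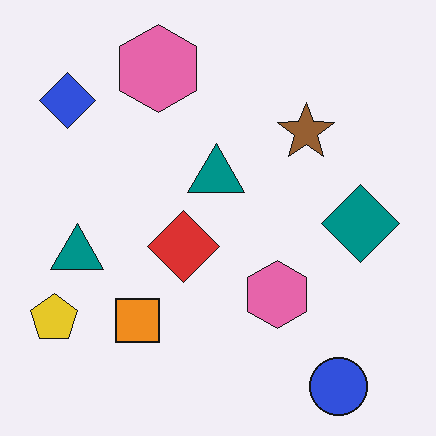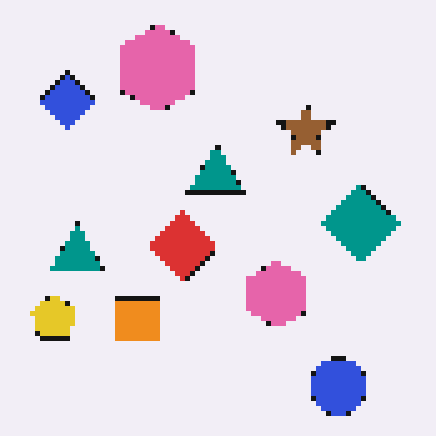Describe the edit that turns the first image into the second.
The transformation is: lightly pixelated (a mild mosaic effect).

Shapes are reduced to large square blocks; fine edges and outlines are lost — a downscale-then-upscale (mosaic) effect.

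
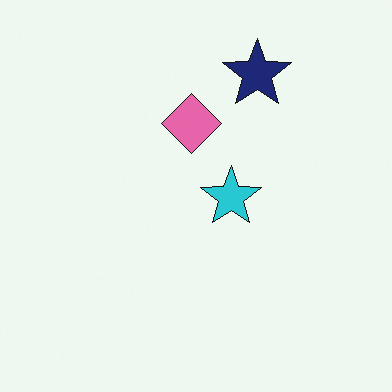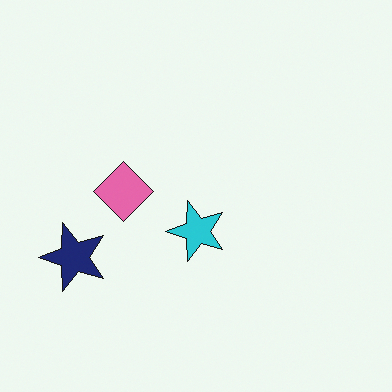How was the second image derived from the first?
It was transposed (reflected across the top-left ↔ bottom-right diagonal).

Shapes have swapped their row and column positions — what was in the top-right is now in the bottom-left — a diagonal reflection.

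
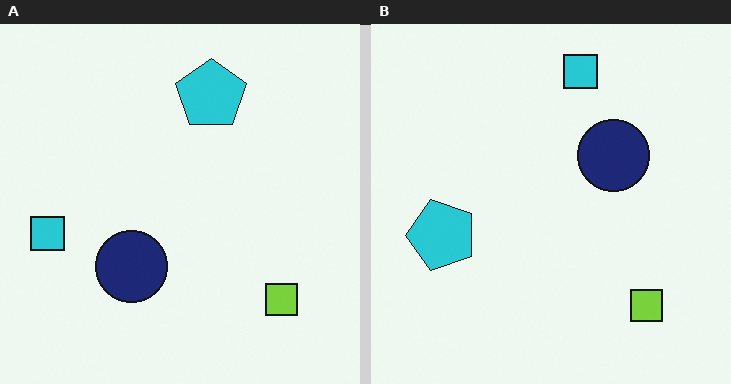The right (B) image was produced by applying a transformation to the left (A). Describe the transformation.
Transposed (reflected across the top-left ↔ bottom-right diagonal).

Shapes have swapped their row and column positions — what was in the top-right is now in the bottom-left — a diagonal reflection.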